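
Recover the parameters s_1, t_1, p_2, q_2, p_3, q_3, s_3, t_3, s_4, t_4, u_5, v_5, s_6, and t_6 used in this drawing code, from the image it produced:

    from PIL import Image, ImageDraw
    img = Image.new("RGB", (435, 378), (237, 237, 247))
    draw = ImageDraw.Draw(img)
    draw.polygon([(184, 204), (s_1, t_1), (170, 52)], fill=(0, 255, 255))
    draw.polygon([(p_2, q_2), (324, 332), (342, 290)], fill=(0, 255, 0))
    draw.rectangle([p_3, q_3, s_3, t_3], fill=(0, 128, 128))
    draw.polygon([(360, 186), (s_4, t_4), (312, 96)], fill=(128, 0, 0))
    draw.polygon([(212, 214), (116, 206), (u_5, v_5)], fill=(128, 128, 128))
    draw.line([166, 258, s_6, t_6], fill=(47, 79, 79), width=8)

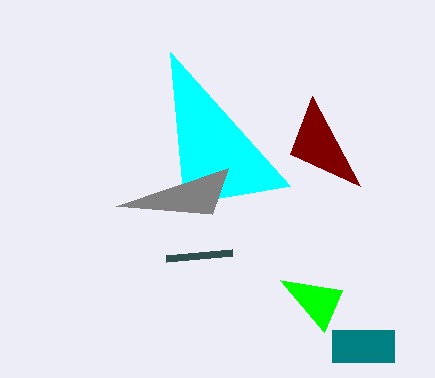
s_1 = 290; t_1 = 186; p_2 = 280; q_2 = 280; p_3 = 332; q_3 = 330; s_3 = 394; t_3 = 362; s_4 = 290; t_4 = 154; u_5 = 228; v_5 = 168; s_6 = 232; t_6 = 252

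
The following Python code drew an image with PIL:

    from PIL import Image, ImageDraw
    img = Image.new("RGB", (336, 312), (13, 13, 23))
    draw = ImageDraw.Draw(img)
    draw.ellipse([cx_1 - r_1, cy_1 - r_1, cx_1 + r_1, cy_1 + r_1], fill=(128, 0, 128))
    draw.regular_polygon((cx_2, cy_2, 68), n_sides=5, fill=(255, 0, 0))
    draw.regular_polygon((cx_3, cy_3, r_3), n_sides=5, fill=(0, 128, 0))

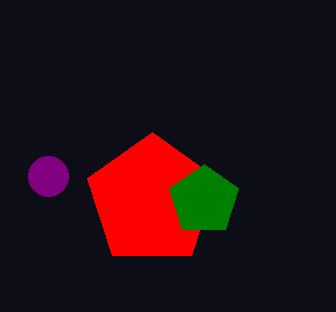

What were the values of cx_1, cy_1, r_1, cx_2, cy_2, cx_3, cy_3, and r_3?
cx_1 = 48, cy_1 = 176, r_1 = 20, cx_2 = 152, cy_2 = 200, cx_3 = 204, cy_3 = 200, r_3 = 36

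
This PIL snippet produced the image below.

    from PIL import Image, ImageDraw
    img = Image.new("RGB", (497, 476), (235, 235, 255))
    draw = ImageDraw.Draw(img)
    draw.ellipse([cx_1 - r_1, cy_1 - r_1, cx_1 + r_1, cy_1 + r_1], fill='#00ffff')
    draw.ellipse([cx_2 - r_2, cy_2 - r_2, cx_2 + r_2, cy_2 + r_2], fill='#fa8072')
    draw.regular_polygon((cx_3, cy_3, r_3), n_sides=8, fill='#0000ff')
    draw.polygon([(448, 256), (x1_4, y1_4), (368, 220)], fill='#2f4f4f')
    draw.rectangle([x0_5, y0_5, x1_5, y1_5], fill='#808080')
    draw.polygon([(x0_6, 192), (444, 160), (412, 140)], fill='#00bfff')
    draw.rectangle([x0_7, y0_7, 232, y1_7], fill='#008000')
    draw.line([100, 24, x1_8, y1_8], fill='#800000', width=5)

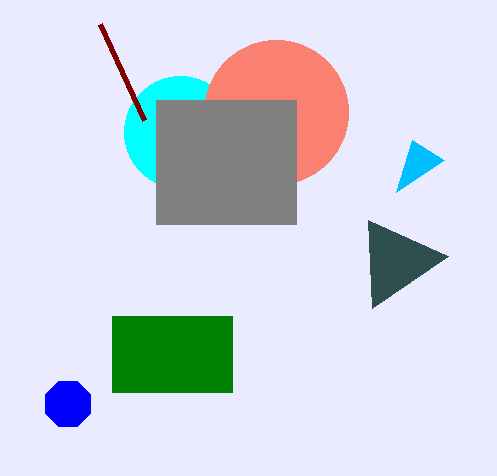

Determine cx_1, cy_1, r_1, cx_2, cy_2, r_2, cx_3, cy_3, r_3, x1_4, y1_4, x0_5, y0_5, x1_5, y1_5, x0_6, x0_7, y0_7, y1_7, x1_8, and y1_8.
cx_1 = 180, cy_1 = 132, r_1 = 56, cx_2 = 276, cy_2 = 112, r_2 = 72, cx_3 = 68, cy_3 = 404, r_3 = 24, x1_4 = 372, y1_4 = 308, x0_5 = 156, y0_5 = 100, x1_5 = 296, y1_5 = 224, x0_6 = 396, x0_7 = 112, y0_7 = 316, y1_7 = 392, x1_8 = 144, y1_8 = 120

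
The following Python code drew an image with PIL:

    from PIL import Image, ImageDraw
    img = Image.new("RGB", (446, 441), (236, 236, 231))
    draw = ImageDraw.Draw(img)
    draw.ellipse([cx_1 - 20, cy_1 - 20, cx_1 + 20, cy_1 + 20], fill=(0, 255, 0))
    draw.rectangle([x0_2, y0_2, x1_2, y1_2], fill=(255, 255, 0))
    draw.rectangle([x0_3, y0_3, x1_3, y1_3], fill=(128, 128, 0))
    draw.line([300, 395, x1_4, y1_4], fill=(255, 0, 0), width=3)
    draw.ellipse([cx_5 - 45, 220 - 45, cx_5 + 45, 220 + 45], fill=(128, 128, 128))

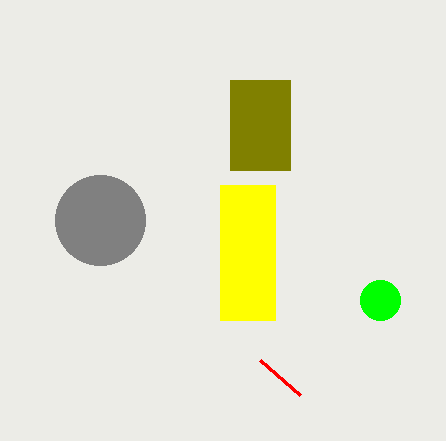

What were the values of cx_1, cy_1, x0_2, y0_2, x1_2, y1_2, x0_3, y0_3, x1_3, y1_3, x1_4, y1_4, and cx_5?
cx_1 = 380
cy_1 = 300
x0_2 = 220
y0_2 = 185
x1_2 = 275
y1_2 = 320
x0_3 = 230
y0_3 = 80
x1_3 = 290
y1_3 = 170
x1_4 = 260
y1_4 = 360
cx_5 = 100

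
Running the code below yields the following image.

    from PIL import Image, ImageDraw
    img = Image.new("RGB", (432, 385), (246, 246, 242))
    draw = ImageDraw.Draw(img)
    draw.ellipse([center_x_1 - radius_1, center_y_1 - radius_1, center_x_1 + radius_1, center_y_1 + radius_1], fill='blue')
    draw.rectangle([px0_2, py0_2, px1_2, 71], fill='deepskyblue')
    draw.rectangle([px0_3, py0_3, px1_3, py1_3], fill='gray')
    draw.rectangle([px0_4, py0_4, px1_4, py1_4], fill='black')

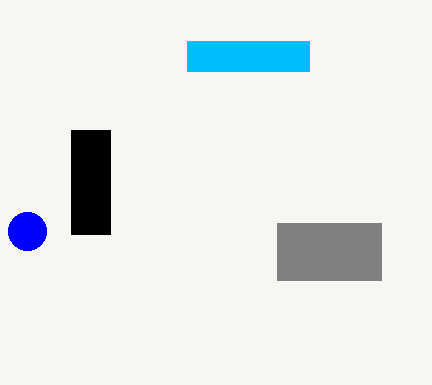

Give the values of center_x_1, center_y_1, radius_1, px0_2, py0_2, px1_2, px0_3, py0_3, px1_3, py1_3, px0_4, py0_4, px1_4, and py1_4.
center_x_1 = 27, center_y_1 = 231, radius_1 = 19, px0_2 = 187, py0_2 = 41, px1_2 = 309, px0_3 = 277, py0_3 = 223, px1_3 = 381, py1_3 = 280, px0_4 = 71, py0_4 = 130, px1_4 = 110, py1_4 = 234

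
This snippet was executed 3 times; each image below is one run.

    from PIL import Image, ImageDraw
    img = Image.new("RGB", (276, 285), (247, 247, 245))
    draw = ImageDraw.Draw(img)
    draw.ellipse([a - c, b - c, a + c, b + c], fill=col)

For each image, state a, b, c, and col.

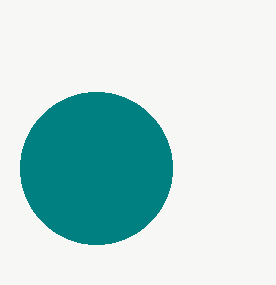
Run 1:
a = 96
b = 168
c = 76
col = 'teal'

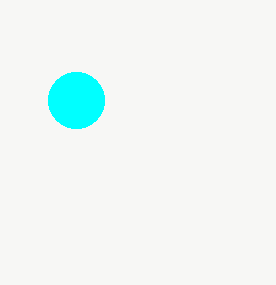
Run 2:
a = 76
b = 100
c = 28
col = 'cyan'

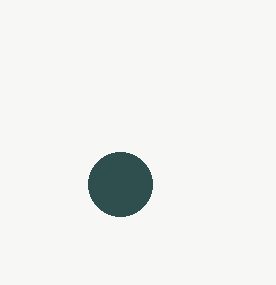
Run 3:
a = 120
b = 184
c = 32
col = 'darkslategray'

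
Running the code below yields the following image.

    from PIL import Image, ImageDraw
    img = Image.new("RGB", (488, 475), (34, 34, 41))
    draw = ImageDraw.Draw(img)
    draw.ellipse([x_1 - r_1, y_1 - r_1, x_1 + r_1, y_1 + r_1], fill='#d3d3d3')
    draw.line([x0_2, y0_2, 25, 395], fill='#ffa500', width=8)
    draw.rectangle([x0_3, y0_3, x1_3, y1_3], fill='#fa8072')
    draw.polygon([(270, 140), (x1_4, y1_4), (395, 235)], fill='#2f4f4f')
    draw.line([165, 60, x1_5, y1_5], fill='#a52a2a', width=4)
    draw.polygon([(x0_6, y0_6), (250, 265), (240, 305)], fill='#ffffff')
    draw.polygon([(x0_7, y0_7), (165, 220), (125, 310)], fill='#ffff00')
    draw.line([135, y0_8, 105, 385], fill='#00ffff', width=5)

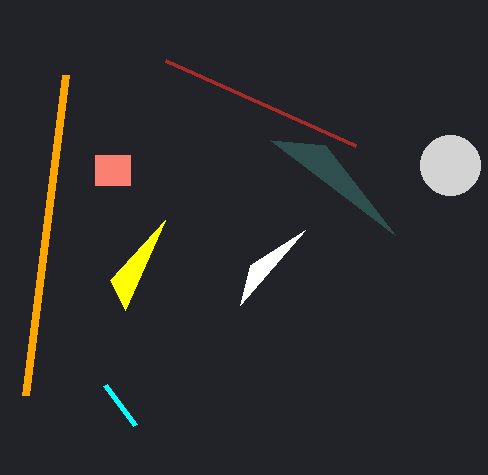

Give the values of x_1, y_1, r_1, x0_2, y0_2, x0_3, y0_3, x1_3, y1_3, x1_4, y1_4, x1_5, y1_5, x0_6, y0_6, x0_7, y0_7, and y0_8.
x_1 = 450, y_1 = 165, r_1 = 30, x0_2 = 65, y0_2 = 75, x0_3 = 95, y0_3 = 155, x1_3 = 130, y1_3 = 185, x1_4 = 325, y1_4 = 145, x1_5 = 355, y1_5 = 145, x0_6 = 305, y0_6 = 230, x0_7 = 110, y0_7 = 280, y0_8 = 425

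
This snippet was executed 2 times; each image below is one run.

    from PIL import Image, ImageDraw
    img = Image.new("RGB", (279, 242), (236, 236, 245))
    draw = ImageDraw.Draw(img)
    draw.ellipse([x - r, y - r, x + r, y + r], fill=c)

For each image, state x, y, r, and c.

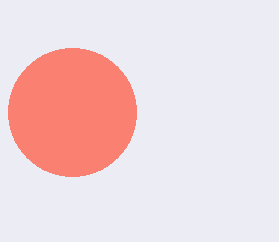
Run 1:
x = 72
y = 112
r = 64
c = 'salmon'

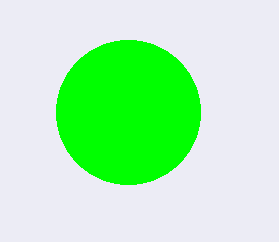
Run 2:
x = 128; y = 112; r = 72; c = 'lime'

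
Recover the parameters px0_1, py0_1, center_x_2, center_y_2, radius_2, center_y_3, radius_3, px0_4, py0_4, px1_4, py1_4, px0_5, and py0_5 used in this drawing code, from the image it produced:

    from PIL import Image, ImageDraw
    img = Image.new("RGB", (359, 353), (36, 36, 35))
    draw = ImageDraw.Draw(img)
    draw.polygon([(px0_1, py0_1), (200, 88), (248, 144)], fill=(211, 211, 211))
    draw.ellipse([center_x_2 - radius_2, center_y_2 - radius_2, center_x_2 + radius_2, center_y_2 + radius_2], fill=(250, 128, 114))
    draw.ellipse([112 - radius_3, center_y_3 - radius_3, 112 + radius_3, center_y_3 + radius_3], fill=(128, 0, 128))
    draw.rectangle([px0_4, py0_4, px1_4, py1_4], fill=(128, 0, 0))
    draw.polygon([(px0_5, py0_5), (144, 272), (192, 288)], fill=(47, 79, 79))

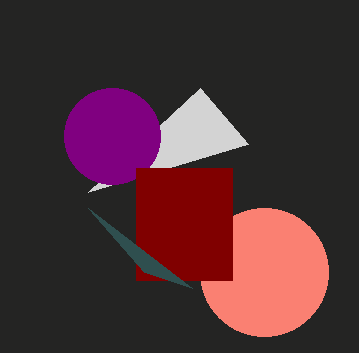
px0_1 = 88, py0_1 = 192, center_x_2 = 264, center_y_2 = 272, radius_2 = 64, center_y_3 = 136, radius_3 = 48, px0_4 = 136, py0_4 = 168, px1_4 = 232, py1_4 = 280, px0_5 = 88, py0_5 = 208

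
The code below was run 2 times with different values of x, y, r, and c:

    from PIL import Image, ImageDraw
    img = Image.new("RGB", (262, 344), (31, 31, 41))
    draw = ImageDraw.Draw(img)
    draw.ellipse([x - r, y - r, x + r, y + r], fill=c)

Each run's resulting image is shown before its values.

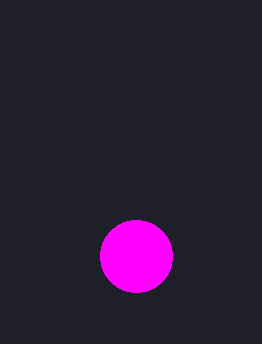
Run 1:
x = 136
y = 256
r = 36
c = 'magenta'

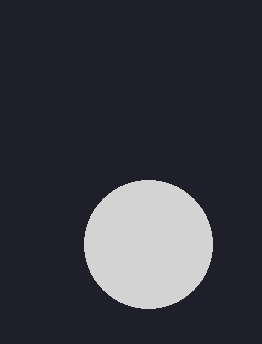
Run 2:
x = 148; y = 244; r = 64; c = 'lightgray'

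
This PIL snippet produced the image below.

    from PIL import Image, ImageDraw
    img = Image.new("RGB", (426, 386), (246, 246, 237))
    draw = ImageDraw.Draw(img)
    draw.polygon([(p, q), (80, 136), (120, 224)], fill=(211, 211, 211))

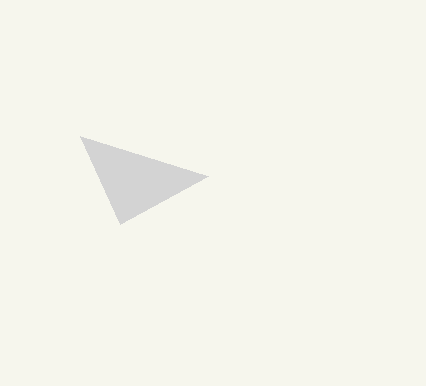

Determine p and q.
p = 208, q = 176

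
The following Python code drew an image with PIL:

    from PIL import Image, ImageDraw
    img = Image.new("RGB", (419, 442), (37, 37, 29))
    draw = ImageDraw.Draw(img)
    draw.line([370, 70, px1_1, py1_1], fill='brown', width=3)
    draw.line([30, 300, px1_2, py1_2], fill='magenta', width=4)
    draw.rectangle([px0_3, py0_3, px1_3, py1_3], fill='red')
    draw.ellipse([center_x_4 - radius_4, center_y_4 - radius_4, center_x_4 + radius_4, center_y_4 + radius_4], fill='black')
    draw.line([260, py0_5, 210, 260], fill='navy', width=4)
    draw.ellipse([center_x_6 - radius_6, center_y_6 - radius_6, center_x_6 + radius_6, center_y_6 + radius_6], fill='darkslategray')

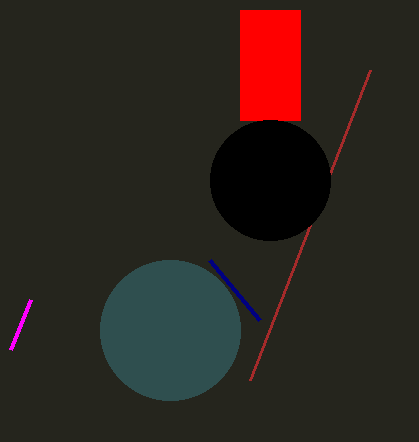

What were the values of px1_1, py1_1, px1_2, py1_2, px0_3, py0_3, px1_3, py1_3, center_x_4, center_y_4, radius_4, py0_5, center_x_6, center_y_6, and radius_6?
px1_1 = 250; py1_1 = 380; px1_2 = 10; py1_2 = 350; px0_3 = 240; py0_3 = 10; px1_3 = 300; py1_3 = 120; center_x_4 = 270; center_y_4 = 180; radius_4 = 60; py0_5 = 320; center_x_6 = 170; center_y_6 = 330; radius_6 = 70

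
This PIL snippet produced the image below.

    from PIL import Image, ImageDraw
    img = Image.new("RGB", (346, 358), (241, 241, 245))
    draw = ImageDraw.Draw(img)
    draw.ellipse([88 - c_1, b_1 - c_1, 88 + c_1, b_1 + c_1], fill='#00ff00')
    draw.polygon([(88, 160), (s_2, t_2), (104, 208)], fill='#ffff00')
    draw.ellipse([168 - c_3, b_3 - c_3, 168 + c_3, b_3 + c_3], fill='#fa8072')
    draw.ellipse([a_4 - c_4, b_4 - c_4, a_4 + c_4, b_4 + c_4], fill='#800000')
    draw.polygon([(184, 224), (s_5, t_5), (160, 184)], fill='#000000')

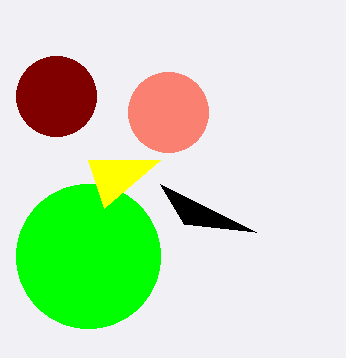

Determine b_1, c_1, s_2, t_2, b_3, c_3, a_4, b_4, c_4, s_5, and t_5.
b_1 = 256, c_1 = 72, s_2 = 160, t_2 = 160, b_3 = 112, c_3 = 40, a_4 = 56, b_4 = 96, c_4 = 40, s_5 = 256, t_5 = 232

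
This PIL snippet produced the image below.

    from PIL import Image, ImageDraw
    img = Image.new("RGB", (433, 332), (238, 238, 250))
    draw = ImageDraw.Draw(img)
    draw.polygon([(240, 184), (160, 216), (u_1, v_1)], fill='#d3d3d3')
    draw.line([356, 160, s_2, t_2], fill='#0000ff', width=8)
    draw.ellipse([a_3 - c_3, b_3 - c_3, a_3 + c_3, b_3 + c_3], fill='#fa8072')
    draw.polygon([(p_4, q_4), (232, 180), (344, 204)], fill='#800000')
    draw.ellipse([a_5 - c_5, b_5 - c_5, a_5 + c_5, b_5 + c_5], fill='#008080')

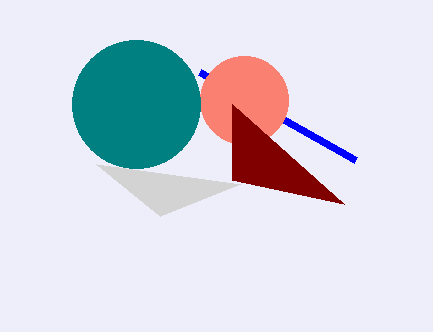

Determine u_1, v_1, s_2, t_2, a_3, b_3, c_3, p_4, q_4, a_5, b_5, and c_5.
u_1 = 96
v_1 = 164
s_2 = 200
t_2 = 72
a_3 = 244
b_3 = 100
c_3 = 44
p_4 = 232
q_4 = 104
a_5 = 136
b_5 = 104
c_5 = 64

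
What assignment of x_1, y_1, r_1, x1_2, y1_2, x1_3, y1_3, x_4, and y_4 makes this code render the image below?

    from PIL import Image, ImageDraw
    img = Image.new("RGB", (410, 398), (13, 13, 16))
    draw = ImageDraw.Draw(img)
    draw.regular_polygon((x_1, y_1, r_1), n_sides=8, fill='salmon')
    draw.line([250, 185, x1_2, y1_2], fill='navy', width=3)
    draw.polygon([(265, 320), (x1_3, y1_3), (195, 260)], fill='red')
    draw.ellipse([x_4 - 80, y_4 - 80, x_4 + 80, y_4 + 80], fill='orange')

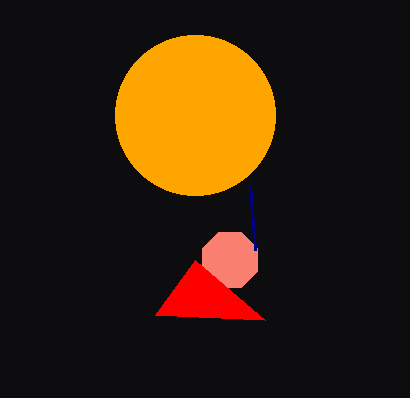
x_1 = 230, y_1 = 260, r_1 = 30, x1_2 = 255, y1_2 = 250, x1_3 = 155, y1_3 = 315, x_4 = 195, y_4 = 115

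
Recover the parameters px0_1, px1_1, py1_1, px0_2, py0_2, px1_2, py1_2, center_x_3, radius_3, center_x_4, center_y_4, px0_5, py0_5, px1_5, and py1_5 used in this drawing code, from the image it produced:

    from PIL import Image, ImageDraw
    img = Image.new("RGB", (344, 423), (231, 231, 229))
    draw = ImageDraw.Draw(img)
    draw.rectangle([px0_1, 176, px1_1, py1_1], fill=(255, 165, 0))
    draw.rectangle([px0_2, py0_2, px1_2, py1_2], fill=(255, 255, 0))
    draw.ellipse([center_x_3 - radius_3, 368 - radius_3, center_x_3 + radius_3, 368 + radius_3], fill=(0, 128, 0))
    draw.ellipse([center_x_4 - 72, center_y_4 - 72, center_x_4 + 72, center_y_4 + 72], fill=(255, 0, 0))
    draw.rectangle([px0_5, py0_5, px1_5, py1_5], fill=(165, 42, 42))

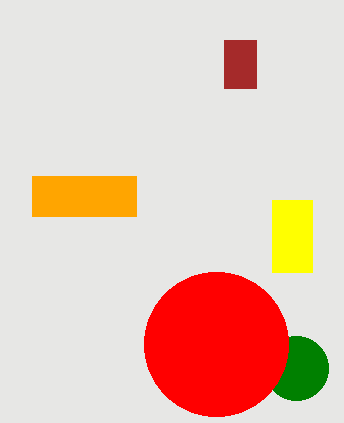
px0_1 = 32, px1_1 = 136, py1_1 = 216, px0_2 = 272, py0_2 = 200, px1_2 = 312, py1_2 = 272, center_x_3 = 296, radius_3 = 32, center_x_4 = 216, center_y_4 = 344, px0_5 = 224, py0_5 = 40, px1_5 = 256, py1_5 = 88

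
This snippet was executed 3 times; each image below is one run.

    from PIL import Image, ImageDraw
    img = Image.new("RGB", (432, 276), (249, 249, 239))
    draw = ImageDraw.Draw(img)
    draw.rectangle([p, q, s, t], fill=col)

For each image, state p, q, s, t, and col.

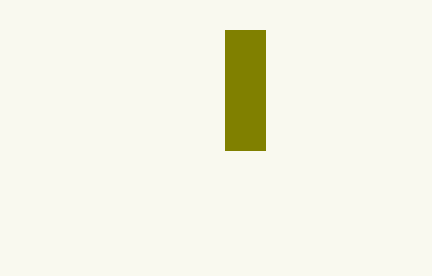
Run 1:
p = 225
q = 30
s = 265
t = 150
col = 'olive'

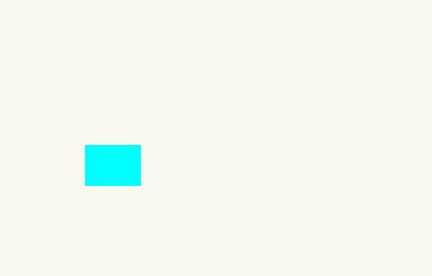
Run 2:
p = 85
q = 145
s = 140
t = 185
col = 'cyan'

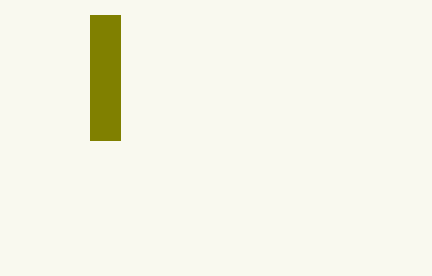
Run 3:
p = 90, q = 15, s = 120, t = 140, col = 'olive'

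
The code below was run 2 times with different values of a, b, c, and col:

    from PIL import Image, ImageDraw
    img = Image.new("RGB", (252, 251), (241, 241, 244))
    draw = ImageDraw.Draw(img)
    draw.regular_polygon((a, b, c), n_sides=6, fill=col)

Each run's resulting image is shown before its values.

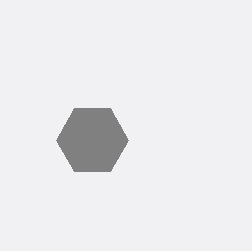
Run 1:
a = 92; b = 140; c = 36; col = 'gray'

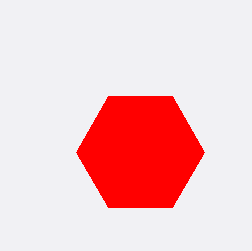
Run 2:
a = 140, b = 152, c = 64, col = 'red'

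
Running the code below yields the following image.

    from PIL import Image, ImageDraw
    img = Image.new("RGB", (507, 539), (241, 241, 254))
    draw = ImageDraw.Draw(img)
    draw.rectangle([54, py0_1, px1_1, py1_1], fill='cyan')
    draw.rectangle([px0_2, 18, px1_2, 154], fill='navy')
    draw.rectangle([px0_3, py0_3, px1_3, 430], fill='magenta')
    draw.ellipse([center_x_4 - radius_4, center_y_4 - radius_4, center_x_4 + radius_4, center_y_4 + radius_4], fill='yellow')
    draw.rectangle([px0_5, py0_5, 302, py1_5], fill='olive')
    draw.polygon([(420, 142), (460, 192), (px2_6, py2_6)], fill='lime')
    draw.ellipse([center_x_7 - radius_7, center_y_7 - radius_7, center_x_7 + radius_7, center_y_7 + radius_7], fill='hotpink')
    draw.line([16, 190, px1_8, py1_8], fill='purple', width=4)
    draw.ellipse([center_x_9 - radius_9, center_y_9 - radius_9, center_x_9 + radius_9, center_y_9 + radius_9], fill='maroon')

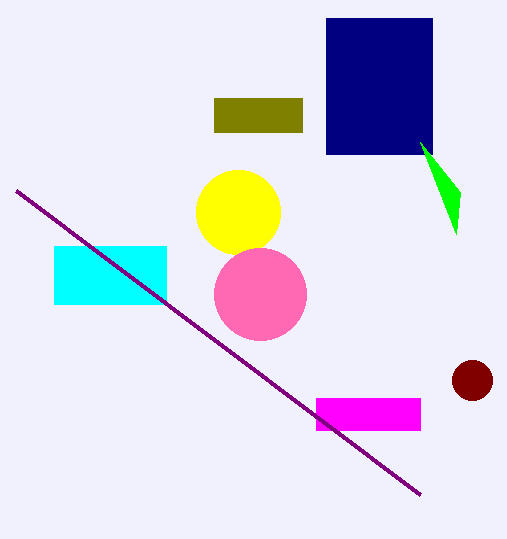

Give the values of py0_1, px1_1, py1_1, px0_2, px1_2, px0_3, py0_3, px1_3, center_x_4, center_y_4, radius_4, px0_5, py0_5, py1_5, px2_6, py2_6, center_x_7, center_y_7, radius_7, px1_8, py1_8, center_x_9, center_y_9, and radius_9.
py0_1 = 246, px1_1 = 166, py1_1 = 304, px0_2 = 326, px1_2 = 432, px0_3 = 316, py0_3 = 398, px1_3 = 420, center_x_4 = 238, center_y_4 = 212, radius_4 = 42, px0_5 = 214, py0_5 = 98, py1_5 = 132, px2_6 = 456, py2_6 = 234, center_x_7 = 260, center_y_7 = 294, radius_7 = 46, px1_8 = 420, py1_8 = 494, center_x_9 = 472, center_y_9 = 380, radius_9 = 20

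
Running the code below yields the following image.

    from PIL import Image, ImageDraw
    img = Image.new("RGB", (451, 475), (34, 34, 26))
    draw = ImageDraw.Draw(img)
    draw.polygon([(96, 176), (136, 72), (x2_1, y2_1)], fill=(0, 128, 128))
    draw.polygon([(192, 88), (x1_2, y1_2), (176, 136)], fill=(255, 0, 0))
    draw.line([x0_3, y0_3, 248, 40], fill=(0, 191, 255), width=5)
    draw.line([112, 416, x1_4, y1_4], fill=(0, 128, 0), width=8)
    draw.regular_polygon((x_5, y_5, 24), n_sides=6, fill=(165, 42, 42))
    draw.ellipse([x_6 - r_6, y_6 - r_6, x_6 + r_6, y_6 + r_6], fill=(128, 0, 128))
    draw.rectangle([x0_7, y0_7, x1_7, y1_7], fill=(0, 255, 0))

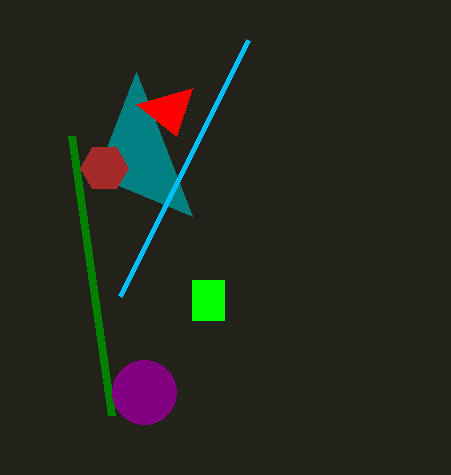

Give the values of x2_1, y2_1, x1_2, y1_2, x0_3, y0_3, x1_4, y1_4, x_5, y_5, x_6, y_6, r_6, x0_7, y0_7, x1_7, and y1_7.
x2_1 = 192, y2_1 = 216, x1_2 = 136, y1_2 = 104, x0_3 = 120, y0_3 = 296, x1_4 = 72, y1_4 = 136, x_5 = 104, y_5 = 168, x_6 = 144, y_6 = 392, r_6 = 32, x0_7 = 192, y0_7 = 280, x1_7 = 224, y1_7 = 320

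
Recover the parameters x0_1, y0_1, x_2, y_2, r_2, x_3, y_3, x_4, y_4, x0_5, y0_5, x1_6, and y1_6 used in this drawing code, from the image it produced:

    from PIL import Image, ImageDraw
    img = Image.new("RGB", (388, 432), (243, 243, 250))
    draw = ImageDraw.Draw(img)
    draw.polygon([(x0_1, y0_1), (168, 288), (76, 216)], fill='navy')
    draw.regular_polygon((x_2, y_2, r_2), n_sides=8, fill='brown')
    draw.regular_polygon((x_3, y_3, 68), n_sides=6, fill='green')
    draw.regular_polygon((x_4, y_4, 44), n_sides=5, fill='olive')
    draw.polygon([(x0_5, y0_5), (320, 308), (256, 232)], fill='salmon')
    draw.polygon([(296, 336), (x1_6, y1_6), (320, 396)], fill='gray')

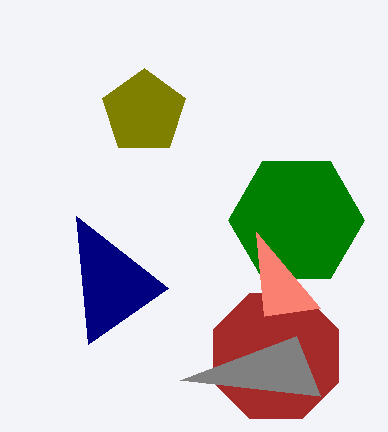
x0_1 = 88; y0_1 = 344; x_2 = 276; y_2 = 356; r_2 = 68; x_3 = 296; y_3 = 220; x_4 = 144; y_4 = 112; x0_5 = 264; y0_5 = 316; x1_6 = 180; y1_6 = 380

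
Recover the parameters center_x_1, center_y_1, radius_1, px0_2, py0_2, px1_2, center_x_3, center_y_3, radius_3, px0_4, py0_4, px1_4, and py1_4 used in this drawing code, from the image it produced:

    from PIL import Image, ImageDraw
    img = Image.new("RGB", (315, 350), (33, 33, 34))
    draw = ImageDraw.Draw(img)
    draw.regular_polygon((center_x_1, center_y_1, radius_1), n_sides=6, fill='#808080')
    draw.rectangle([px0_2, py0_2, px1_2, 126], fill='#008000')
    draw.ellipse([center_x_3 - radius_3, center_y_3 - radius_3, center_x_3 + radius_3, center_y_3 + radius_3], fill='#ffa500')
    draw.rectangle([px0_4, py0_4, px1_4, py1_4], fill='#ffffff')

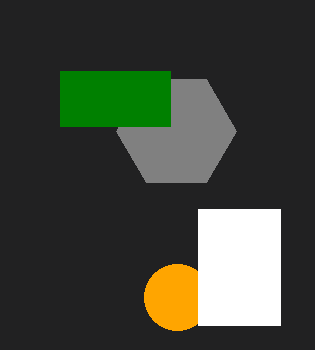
center_x_1 = 176; center_y_1 = 131; radius_1 = 60; px0_2 = 60; py0_2 = 71; px1_2 = 170; center_x_3 = 177; center_y_3 = 297; radius_3 = 33; px0_4 = 198; py0_4 = 209; px1_4 = 280; py1_4 = 325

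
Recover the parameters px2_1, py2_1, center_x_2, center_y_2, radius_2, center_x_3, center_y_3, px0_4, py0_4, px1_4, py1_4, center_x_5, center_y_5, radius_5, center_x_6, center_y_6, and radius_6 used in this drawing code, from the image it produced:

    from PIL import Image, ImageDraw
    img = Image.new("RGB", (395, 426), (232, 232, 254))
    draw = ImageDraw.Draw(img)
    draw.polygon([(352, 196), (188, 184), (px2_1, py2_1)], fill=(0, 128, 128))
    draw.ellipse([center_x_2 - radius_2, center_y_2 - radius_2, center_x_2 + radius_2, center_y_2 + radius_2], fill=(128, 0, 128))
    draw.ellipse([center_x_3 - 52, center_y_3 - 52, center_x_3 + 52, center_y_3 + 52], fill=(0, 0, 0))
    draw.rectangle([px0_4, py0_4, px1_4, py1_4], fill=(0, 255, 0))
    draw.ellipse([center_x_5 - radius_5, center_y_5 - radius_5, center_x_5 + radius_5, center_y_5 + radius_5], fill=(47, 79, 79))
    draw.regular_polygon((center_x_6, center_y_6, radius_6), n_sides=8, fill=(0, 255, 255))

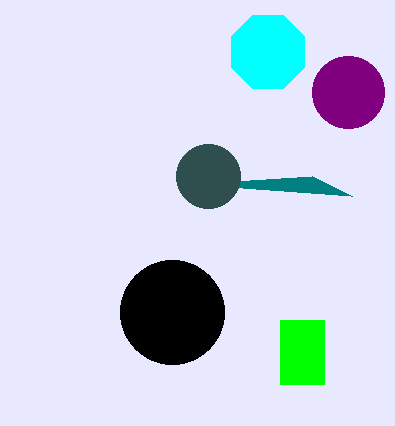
px2_1 = 312; py2_1 = 176; center_x_2 = 348; center_y_2 = 92; radius_2 = 36; center_x_3 = 172; center_y_3 = 312; px0_4 = 280; py0_4 = 320; px1_4 = 324; py1_4 = 384; center_x_5 = 208; center_y_5 = 176; radius_5 = 32; center_x_6 = 268; center_y_6 = 52; radius_6 = 40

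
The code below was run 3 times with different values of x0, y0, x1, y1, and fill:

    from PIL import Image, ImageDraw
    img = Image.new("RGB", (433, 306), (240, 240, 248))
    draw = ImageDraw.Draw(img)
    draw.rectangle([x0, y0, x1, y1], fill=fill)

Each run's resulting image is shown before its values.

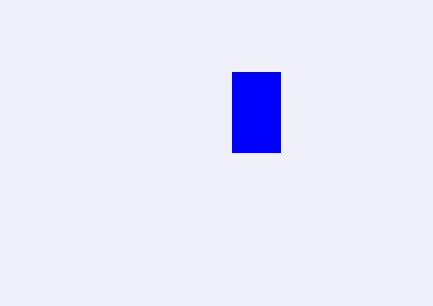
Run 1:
x0 = 232; y0 = 72; x1 = 280; y1 = 152; fill = 'blue'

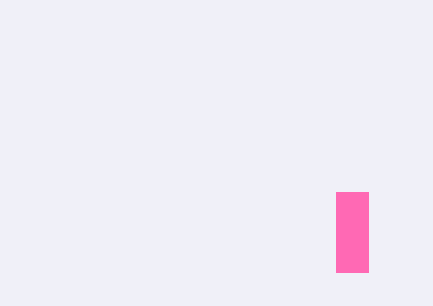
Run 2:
x0 = 336; y0 = 192; x1 = 368; y1 = 272; fill = 'hotpink'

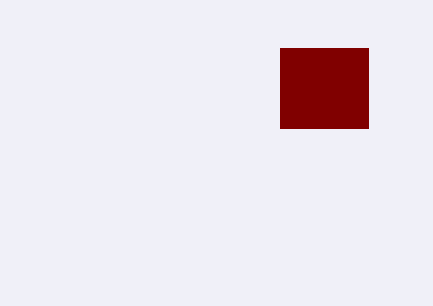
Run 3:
x0 = 280, y0 = 48, x1 = 368, y1 = 128, fill = 'maroon'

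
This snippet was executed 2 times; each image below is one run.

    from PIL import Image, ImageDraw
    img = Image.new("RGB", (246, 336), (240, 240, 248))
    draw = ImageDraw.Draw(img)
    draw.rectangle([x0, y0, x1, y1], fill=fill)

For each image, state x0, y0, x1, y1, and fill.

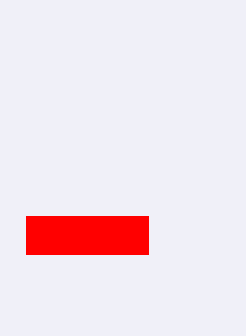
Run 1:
x0 = 26, y0 = 216, x1 = 148, y1 = 254, fill = 'red'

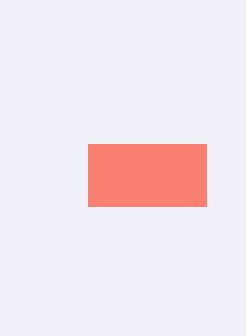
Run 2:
x0 = 88
y0 = 144
x1 = 206
y1 = 206
fill = 'salmon'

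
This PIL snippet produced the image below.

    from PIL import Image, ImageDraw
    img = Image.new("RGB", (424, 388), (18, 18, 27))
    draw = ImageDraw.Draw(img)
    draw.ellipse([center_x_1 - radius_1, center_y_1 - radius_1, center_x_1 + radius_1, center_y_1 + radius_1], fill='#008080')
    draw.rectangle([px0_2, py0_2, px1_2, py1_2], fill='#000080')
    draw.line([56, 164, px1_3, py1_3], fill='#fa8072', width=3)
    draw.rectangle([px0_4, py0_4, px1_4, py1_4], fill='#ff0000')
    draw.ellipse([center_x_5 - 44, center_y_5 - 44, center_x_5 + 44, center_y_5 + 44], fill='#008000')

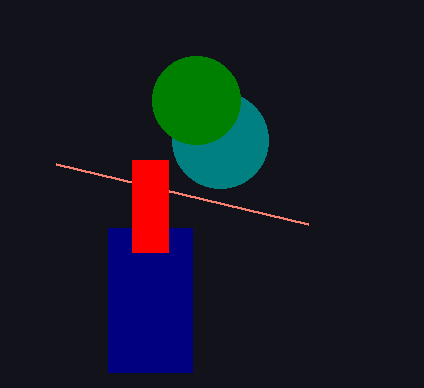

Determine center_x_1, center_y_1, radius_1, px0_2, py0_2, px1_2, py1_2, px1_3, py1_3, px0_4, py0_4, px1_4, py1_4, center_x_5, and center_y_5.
center_x_1 = 220; center_y_1 = 140; radius_1 = 48; px0_2 = 108; py0_2 = 228; px1_2 = 192; py1_2 = 372; px1_3 = 308; py1_3 = 224; px0_4 = 132; py0_4 = 160; px1_4 = 168; py1_4 = 252; center_x_5 = 196; center_y_5 = 100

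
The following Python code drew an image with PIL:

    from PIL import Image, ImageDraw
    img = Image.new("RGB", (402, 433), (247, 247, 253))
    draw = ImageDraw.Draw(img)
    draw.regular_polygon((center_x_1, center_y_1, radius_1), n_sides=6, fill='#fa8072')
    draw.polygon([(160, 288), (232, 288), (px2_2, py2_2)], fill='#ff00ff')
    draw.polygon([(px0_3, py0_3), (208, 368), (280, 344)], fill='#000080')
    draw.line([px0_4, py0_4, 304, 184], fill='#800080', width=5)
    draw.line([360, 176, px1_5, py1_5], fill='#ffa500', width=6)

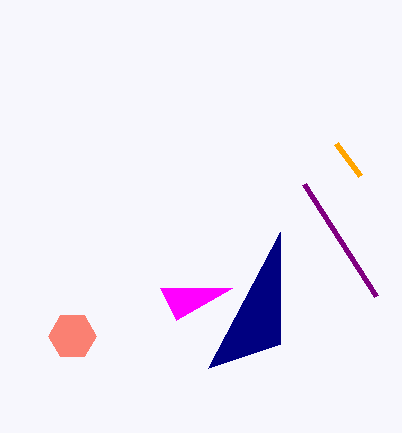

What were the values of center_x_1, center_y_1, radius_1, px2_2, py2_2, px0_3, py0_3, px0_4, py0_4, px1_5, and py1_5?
center_x_1 = 72, center_y_1 = 336, radius_1 = 24, px2_2 = 176, py2_2 = 320, px0_3 = 280, py0_3 = 232, px0_4 = 376, py0_4 = 296, px1_5 = 336, py1_5 = 144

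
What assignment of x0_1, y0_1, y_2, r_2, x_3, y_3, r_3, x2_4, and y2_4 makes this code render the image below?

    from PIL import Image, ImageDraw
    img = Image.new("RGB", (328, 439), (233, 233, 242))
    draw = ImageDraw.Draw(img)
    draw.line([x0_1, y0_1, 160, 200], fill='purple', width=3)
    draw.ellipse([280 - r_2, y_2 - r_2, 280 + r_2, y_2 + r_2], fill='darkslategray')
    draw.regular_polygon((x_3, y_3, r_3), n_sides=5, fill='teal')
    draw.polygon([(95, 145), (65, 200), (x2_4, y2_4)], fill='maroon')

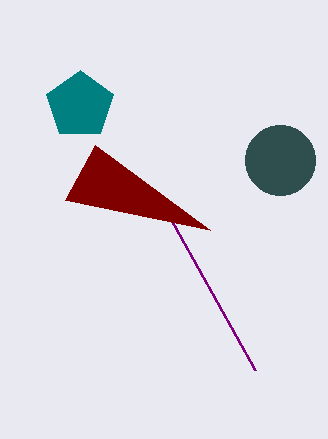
x0_1 = 255; y0_1 = 370; y_2 = 160; r_2 = 35; x_3 = 80; y_3 = 105; r_3 = 35; x2_4 = 210; y2_4 = 230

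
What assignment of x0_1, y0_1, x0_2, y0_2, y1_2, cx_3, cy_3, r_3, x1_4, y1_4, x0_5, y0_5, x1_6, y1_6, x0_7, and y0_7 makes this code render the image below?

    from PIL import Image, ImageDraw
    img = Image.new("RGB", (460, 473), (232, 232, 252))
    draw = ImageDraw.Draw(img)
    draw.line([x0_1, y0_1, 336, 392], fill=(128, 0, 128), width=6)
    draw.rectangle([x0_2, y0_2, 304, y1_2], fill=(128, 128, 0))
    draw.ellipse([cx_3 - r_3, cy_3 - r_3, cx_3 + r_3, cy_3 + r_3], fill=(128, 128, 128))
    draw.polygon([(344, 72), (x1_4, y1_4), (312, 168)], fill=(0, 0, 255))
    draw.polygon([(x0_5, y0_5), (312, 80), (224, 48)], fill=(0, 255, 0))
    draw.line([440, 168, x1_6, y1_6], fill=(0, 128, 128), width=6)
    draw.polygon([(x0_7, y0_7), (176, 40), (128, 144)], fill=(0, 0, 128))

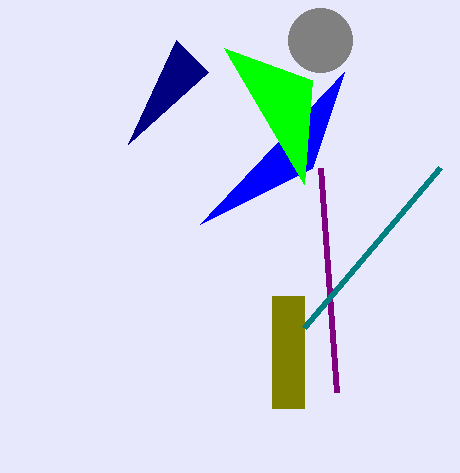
x0_1 = 320, y0_1 = 168, x0_2 = 272, y0_2 = 296, y1_2 = 408, cx_3 = 320, cy_3 = 40, r_3 = 32, x1_4 = 200, y1_4 = 224, x0_5 = 304, y0_5 = 184, x1_6 = 304, y1_6 = 328, x0_7 = 208, y0_7 = 72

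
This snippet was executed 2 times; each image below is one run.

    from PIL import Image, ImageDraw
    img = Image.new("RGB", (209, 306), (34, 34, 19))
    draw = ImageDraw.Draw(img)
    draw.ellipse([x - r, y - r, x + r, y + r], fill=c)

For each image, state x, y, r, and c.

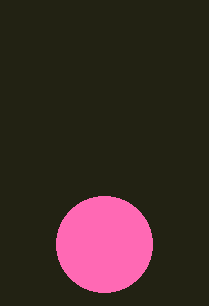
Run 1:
x = 104
y = 244
r = 48
c = 'hotpink'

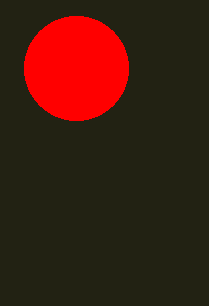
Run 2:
x = 76; y = 68; r = 52; c = 'red'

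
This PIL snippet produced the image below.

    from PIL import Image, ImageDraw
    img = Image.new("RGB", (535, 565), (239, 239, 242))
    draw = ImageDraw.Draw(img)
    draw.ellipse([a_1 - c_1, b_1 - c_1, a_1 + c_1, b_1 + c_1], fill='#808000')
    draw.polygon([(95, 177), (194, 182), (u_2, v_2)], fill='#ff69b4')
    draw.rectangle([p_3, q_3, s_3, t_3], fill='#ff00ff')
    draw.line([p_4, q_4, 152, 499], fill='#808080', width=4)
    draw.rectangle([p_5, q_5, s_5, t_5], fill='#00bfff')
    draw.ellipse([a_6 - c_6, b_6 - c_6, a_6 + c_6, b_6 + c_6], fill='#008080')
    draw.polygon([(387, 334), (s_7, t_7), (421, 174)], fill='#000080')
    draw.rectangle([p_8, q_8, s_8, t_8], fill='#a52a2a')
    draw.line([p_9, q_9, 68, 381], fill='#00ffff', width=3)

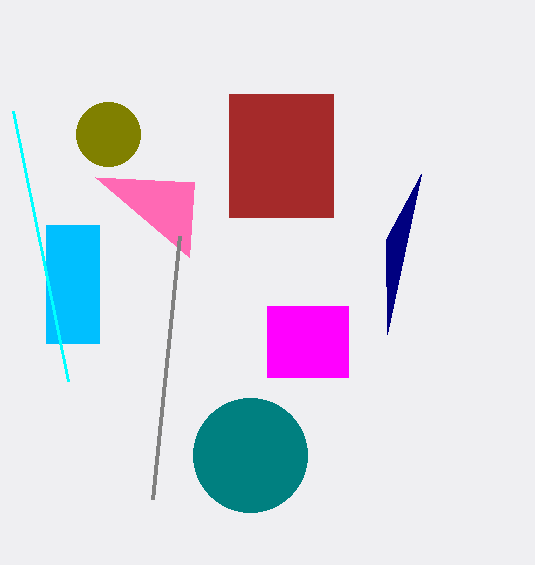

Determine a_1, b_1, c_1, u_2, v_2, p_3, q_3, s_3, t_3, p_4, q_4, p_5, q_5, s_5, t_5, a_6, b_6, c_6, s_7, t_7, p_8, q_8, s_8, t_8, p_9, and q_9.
a_1 = 108
b_1 = 134
c_1 = 32
u_2 = 189
v_2 = 257
p_3 = 267
q_3 = 306
s_3 = 348
t_3 = 377
p_4 = 179
q_4 = 236
p_5 = 46
q_5 = 225
s_5 = 99
t_5 = 343
a_6 = 250
b_6 = 455
c_6 = 57
s_7 = 386
t_7 = 239
p_8 = 229
q_8 = 94
s_8 = 333
t_8 = 217
p_9 = 13
q_9 = 111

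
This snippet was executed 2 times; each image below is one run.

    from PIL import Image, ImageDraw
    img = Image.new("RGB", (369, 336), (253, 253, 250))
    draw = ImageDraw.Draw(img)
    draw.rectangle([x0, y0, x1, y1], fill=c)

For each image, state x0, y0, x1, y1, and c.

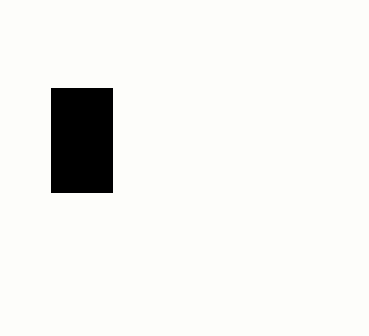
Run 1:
x0 = 51
y0 = 88
x1 = 112
y1 = 192
c = 'black'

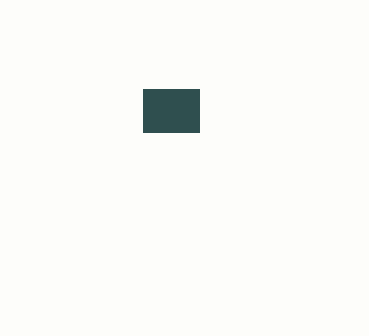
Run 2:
x0 = 143; y0 = 89; x1 = 199; y1 = 132; c = 'darkslategray'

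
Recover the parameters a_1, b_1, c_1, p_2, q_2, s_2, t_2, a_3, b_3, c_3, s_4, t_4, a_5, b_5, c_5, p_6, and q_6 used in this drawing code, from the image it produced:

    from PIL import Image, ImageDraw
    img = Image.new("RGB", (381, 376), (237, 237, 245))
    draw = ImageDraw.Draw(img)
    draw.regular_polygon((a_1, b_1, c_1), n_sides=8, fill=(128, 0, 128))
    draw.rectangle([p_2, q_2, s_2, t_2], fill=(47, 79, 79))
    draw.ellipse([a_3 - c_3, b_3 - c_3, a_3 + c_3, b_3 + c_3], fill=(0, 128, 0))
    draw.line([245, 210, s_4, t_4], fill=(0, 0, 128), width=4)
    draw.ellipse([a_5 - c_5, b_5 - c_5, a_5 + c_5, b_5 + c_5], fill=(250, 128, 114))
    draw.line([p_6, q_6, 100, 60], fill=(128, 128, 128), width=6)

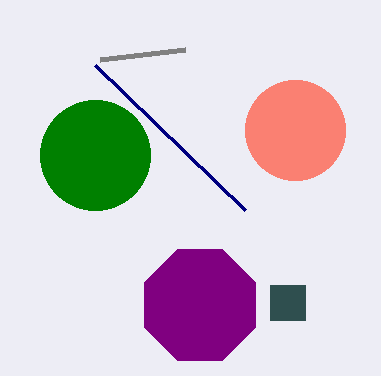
a_1 = 200
b_1 = 305
c_1 = 60
p_2 = 270
q_2 = 285
s_2 = 305
t_2 = 320
a_3 = 95
b_3 = 155
c_3 = 55
s_4 = 95
t_4 = 65
a_5 = 295
b_5 = 130
c_5 = 50
p_6 = 185
q_6 = 50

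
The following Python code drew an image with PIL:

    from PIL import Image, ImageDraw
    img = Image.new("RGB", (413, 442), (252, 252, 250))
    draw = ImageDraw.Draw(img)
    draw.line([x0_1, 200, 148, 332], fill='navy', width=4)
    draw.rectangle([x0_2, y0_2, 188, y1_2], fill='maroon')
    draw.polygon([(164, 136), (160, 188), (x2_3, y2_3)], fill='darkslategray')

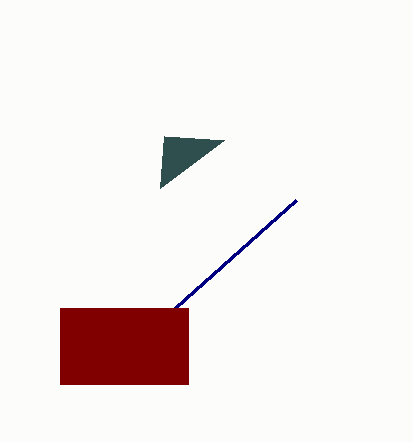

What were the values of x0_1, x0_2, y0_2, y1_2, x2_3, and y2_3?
x0_1 = 296; x0_2 = 60; y0_2 = 308; y1_2 = 384; x2_3 = 224; y2_3 = 140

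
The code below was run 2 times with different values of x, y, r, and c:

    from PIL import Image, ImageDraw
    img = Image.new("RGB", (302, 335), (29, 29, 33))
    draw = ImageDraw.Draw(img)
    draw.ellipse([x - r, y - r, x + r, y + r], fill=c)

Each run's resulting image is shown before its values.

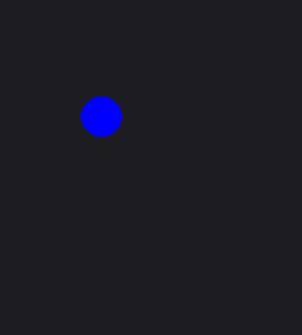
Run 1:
x = 100
y = 115
r = 20
c = 'blue'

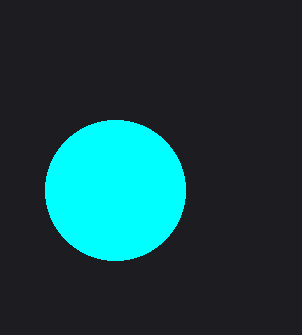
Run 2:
x = 115, y = 190, r = 70, c = 'cyan'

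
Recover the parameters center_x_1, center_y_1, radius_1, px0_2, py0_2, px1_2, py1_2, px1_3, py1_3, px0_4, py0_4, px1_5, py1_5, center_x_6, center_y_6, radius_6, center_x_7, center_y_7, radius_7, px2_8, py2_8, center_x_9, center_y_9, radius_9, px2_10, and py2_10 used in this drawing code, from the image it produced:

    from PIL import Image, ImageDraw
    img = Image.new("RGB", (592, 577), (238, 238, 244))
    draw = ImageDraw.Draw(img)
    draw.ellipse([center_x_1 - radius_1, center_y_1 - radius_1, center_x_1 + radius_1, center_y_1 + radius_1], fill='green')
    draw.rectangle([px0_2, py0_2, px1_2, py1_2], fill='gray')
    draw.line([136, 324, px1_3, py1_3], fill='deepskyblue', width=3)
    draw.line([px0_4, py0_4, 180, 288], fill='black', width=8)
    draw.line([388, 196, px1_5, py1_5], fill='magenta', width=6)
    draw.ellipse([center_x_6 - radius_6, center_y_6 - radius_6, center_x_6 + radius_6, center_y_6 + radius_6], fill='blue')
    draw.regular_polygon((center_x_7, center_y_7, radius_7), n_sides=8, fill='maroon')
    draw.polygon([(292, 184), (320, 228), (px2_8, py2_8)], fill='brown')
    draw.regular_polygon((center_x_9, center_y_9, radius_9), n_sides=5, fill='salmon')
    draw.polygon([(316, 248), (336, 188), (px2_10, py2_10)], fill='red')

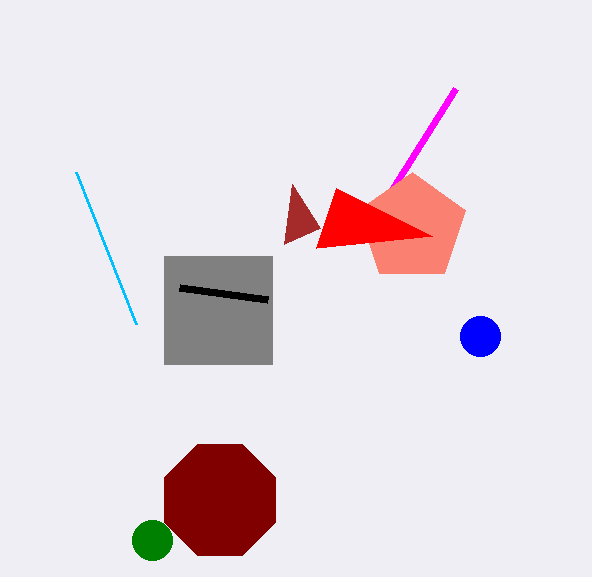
center_x_1 = 152; center_y_1 = 540; radius_1 = 20; px0_2 = 164; py0_2 = 256; px1_2 = 272; py1_2 = 364; px1_3 = 76; py1_3 = 172; px0_4 = 268; py0_4 = 300; px1_5 = 456; py1_5 = 88; center_x_6 = 480; center_y_6 = 336; radius_6 = 20; center_x_7 = 220; center_y_7 = 500; radius_7 = 60; px2_8 = 284; py2_8 = 244; center_x_9 = 412; center_y_9 = 228; radius_9 = 56; px2_10 = 432; py2_10 = 236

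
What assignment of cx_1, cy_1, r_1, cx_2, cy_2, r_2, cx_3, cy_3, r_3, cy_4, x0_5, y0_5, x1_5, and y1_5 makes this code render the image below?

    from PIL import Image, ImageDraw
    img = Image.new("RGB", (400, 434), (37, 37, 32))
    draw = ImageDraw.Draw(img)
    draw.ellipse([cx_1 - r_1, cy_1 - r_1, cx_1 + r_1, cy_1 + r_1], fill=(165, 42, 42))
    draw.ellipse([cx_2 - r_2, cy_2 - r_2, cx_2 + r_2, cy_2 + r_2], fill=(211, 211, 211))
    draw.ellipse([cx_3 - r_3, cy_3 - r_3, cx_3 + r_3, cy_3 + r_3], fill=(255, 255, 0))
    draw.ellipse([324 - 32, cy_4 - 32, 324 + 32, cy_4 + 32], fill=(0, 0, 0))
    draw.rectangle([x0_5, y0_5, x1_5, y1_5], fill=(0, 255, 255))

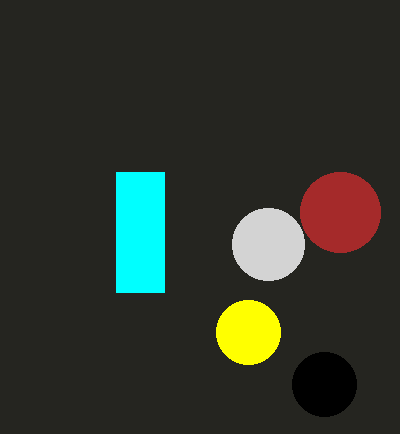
cx_1 = 340
cy_1 = 212
r_1 = 40
cx_2 = 268
cy_2 = 244
r_2 = 36
cx_3 = 248
cy_3 = 332
r_3 = 32
cy_4 = 384
x0_5 = 116
y0_5 = 172
x1_5 = 164
y1_5 = 292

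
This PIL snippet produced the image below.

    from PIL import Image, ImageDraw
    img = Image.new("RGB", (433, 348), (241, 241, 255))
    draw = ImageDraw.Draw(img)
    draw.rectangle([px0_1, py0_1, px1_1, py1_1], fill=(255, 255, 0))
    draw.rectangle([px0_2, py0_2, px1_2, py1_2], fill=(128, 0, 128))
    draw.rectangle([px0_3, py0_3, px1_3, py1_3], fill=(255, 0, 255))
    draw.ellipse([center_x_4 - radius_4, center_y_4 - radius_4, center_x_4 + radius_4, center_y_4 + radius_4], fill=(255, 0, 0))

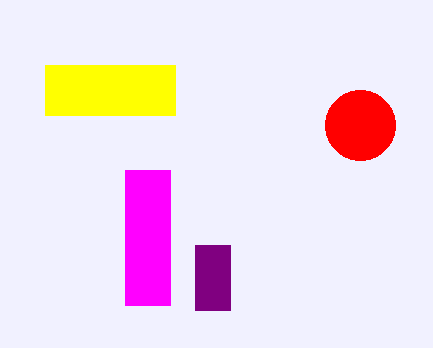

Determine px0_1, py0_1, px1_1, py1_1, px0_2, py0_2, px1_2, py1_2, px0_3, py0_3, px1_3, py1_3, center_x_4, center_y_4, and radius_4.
px0_1 = 45
py0_1 = 65
px1_1 = 175
py1_1 = 115
px0_2 = 195
py0_2 = 245
px1_2 = 230
py1_2 = 310
px0_3 = 125
py0_3 = 170
px1_3 = 170
py1_3 = 305
center_x_4 = 360
center_y_4 = 125
radius_4 = 35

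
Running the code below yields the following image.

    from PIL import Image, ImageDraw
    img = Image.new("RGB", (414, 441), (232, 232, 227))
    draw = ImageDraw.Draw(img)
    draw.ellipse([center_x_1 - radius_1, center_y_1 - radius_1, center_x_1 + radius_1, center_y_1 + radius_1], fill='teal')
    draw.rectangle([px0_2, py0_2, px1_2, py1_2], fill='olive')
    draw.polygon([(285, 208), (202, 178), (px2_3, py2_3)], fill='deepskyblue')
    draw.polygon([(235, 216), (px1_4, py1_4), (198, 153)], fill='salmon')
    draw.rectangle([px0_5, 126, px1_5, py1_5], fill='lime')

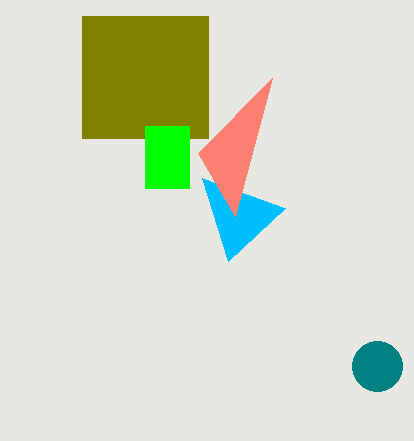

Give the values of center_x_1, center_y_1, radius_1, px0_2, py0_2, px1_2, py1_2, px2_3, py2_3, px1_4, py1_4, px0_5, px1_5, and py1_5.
center_x_1 = 377
center_y_1 = 366
radius_1 = 25
px0_2 = 82
py0_2 = 16
px1_2 = 208
py1_2 = 138
px2_3 = 228
py2_3 = 261
px1_4 = 272
py1_4 = 78
px0_5 = 145
px1_5 = 189
py1_5 = 188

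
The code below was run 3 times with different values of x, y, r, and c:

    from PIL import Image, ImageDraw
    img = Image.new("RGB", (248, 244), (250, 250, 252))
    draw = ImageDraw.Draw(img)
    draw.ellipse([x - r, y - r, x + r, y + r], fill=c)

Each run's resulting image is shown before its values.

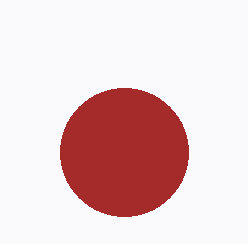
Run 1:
x = 124, y = 152, r = 64, c = 'brown'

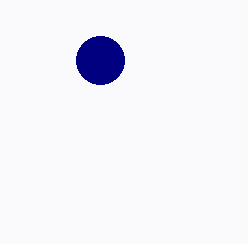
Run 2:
x = 100, y = 60, r = 24, c = 'navy'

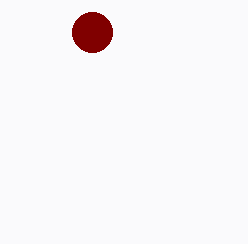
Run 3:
x = 92, y = 32, r = 20, c = 'maroon'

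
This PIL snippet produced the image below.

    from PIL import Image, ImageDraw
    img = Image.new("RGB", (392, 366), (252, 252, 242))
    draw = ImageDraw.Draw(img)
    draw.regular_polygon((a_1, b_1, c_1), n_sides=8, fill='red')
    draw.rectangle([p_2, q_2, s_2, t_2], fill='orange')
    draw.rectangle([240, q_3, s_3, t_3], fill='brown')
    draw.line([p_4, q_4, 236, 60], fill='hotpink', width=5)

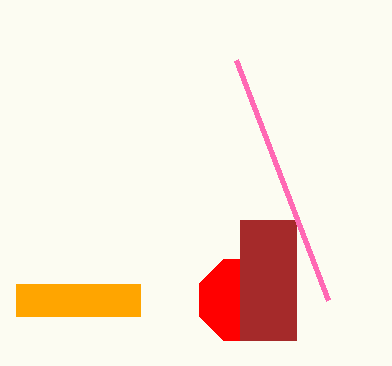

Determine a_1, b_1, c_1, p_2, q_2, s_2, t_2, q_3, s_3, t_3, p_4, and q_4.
a_1 = 240; b_1 = 300; c_1 = 44; p_2 = 16; q_2 = 284; s_2 = 140; t_2 = 316; q_3 = 220; s_3 = 296; t_3 = 340; p_4 = 328; q_4 = 300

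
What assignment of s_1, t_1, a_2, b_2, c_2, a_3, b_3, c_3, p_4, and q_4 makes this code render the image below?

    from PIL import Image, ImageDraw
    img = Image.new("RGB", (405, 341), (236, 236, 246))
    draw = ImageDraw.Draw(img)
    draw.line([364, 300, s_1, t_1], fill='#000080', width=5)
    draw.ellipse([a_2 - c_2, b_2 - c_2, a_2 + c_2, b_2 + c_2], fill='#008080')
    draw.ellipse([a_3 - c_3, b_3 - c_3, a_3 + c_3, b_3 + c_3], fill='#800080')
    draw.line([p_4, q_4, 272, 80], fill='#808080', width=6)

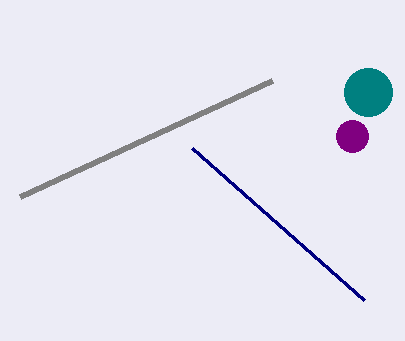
s_1 = 192, t_1 = 148, a_2 = 368, b_2 = 92, c_2 = 24, a_3 = 352, b_3 = 136, c_3 = 16, p_4 = 20, q_4 = 196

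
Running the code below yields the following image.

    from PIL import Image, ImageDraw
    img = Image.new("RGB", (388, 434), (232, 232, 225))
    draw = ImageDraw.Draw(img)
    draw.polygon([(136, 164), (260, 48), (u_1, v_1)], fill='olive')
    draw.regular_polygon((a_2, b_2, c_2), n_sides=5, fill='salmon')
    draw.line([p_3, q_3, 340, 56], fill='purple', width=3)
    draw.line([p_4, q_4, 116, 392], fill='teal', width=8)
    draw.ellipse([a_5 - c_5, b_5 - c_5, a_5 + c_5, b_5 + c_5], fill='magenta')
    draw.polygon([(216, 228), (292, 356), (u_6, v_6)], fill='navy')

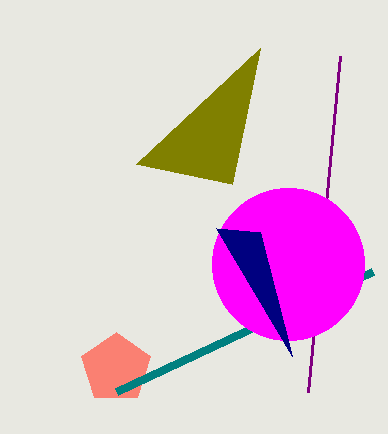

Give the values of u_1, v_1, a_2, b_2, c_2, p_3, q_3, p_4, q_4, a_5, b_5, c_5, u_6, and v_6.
u_1 = 232; v_1 = 184; a_2 = 116; b_2 = 368; c_2 = 36; p_3 = 308; q_3 = 392; p_4 = 372; q_4 = 272; a_5 = 288; b_5 = 264; c_5 = 76; u_6 = 260; v_6 = 232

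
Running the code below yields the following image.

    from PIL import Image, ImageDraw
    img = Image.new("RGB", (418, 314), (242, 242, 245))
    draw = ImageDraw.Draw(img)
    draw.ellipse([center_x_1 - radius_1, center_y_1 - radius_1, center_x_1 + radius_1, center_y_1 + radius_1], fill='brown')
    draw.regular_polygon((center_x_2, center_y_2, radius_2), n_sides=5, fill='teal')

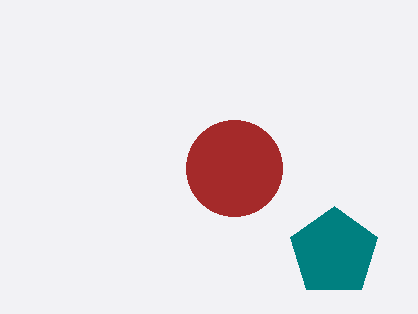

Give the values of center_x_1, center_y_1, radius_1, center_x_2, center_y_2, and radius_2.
center_x_1 = 234
center_y_1 = 168
radius_1 = 48
center_x_2 = 334
center_y_2 = 252
radius_2 = 46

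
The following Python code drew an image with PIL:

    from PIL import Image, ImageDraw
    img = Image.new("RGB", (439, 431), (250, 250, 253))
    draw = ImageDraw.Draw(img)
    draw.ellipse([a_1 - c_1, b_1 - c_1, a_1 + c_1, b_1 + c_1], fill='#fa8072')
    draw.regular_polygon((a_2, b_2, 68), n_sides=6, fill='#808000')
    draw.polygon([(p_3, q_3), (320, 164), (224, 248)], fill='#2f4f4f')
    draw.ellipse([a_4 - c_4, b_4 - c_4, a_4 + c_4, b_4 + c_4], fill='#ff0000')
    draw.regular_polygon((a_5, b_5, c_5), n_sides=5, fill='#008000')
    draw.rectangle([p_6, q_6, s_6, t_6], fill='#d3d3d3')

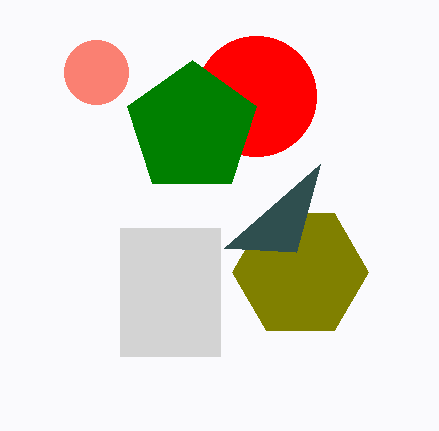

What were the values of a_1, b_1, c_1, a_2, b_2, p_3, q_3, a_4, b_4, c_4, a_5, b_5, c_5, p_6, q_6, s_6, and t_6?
a_1 = 96
b_1 = 72
c_1 = 32
a_2 = 300
b_2 = 272
p_3 = 296
q_3 = 252
a_4 = 256
b_4 = 96
c_4 = 60
a_5 = 192
b_5 = 128
c_5 = 68
p_6 = 120
q_6 = 228
s_6 = 220
t_6 = 356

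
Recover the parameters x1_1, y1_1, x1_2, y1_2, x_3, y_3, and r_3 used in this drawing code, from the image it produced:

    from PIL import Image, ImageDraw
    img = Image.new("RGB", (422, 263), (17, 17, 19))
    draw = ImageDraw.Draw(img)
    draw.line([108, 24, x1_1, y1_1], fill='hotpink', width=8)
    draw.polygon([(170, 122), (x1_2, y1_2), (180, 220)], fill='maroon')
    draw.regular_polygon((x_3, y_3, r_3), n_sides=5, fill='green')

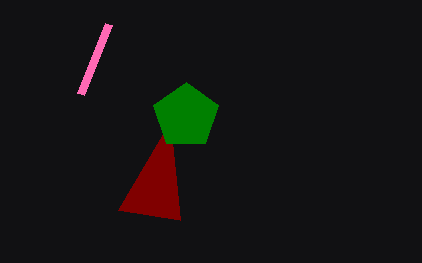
x1_1 = 80; y1_1 = 94; x1_2 = 118; y1_2 = 210; x_3 = 186; y_3 = 116; r_3 = 34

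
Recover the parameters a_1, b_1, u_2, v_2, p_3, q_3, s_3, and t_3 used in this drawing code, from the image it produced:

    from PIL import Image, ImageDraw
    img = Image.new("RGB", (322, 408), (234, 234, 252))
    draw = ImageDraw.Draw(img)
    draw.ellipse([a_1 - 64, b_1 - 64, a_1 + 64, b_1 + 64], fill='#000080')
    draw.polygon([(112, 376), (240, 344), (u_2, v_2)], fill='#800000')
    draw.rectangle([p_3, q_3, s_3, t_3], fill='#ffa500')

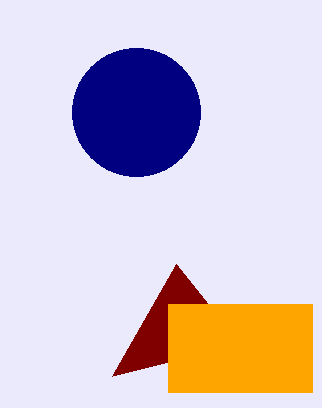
a_1 = 136, b_1 = 112, u_2 = 176, v_2 = 264, p_3 = 168, q_3 = 304, s_3 = 312, t_3 = 392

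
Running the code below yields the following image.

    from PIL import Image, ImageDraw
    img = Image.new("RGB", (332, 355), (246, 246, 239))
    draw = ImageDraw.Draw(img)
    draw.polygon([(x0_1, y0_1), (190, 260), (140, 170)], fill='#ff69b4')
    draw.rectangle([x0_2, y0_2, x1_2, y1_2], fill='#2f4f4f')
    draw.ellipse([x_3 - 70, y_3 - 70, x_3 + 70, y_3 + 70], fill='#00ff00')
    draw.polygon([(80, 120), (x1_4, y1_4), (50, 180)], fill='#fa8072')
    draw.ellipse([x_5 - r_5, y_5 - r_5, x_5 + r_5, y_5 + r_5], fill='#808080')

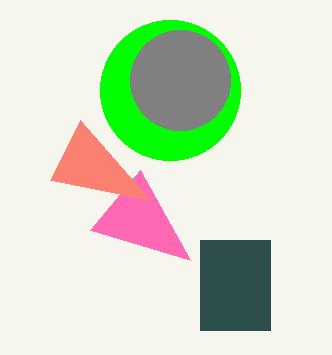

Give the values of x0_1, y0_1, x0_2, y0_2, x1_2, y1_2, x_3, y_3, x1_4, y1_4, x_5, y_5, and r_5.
x0_1 = 90; y0_1 = 230; x0_2 = 200; y0_2 = 240; x1_2 = 270; y1_2 = 330; x_3 = 170; y_3 = 90; x1_4 = 150; y1_4 = 200; x_5 = 180; y_5 = 80; r_5 = 50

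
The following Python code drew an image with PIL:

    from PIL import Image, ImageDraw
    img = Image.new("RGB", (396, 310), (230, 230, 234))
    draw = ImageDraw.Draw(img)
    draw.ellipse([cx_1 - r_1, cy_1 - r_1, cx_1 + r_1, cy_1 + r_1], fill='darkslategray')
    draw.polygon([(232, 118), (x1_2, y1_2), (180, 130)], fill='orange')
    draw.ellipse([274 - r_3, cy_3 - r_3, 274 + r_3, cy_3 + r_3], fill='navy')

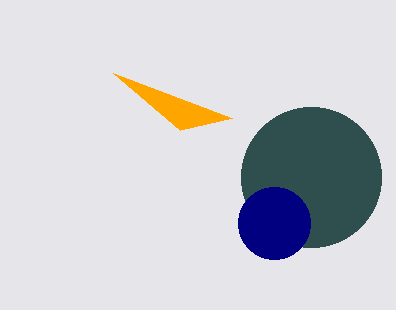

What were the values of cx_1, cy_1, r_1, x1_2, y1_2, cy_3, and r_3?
cx_1 = 311; cy_1 = 177; r_1 = 70; x1_2 = 113; y1_2 = 73; cy_3 = 223; r_3 = 36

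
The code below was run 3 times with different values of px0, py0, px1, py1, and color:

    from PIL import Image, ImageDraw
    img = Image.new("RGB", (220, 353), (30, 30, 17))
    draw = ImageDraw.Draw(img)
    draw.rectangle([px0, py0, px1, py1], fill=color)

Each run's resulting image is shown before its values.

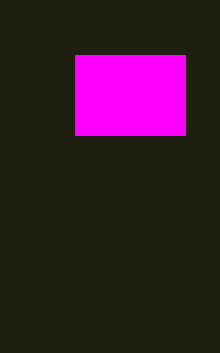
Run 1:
px0 = 75
py0 = 55
px1 = 185
py1 = 135
color = 'magenta'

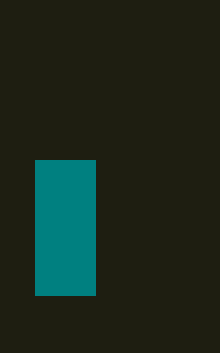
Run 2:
px0 = 35; py0 = 160; px1 = 95; py1 = 295; color = 'teal'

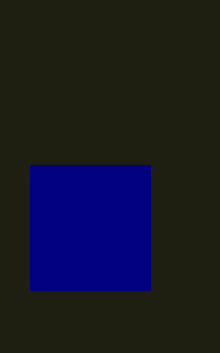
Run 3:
px0 = 30, py0 = 165, px1 = 150, py1 = 290, color = 'navy'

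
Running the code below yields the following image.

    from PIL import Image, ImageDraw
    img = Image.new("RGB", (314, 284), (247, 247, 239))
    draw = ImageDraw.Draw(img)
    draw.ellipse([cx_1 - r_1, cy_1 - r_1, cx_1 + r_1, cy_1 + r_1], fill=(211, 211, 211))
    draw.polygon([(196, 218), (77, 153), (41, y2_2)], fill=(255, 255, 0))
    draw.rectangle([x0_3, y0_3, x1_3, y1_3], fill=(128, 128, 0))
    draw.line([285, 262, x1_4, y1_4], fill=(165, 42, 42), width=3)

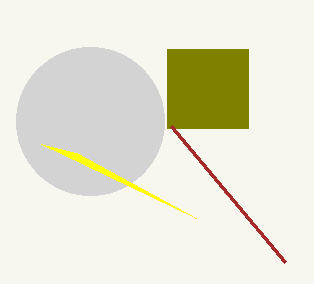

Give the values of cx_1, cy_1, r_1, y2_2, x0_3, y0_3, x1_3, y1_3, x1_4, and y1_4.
cx_1 = 90
cy_1 = 121
r_1 = 74
y2_2 = 144
x0_3 = 167
y0_3 = 49
x1_3 = 248
y1_3 = 128
x1_4 = 171
y1_4 = 126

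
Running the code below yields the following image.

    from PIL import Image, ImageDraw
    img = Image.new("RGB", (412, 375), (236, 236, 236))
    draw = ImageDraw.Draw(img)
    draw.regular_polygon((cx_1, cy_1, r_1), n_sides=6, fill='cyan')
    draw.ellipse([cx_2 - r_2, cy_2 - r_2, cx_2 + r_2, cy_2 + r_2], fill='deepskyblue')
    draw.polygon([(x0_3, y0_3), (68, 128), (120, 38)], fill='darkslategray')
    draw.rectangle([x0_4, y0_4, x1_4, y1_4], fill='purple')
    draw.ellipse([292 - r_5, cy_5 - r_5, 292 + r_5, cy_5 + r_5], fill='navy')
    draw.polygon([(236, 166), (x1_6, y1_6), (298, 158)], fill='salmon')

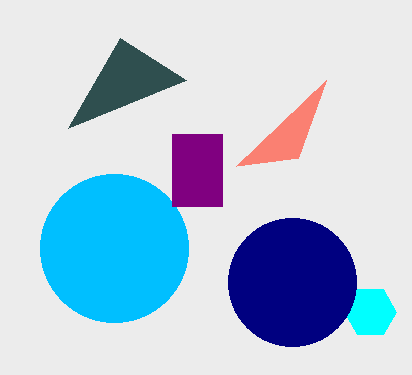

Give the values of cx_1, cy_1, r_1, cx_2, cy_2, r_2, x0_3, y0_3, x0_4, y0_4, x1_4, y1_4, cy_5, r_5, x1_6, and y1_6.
cx_1 = 370; cy_1 = 312; r_1 = 26; cx_2 = 114; cy_2 = 248; r_2 = 74; x0_3 = 186; y0_3 = 80; x0_4 = 172; y0_4 = 134; x1_4 = 222; y1_4 = 206; cy_5 = 282; r_5 = 64; x1_6 = 326; y1_6 = 80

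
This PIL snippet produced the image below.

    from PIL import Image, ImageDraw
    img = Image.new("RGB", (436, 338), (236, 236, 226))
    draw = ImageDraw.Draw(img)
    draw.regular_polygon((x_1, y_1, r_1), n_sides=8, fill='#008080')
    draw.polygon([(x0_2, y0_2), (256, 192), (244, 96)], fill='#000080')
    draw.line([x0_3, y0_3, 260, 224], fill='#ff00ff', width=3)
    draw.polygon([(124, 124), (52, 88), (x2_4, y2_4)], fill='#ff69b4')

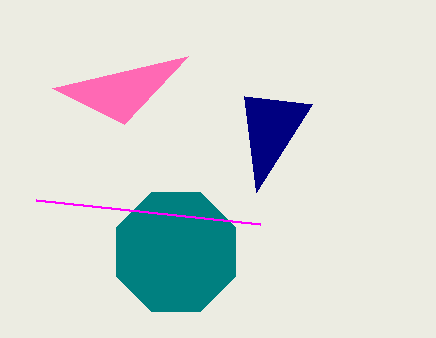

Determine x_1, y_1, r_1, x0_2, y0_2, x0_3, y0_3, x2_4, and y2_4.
x_1 = 176, y_1 = 252, r_1 = 64, x0_2 = 312, y0_2 = 104, x0_3 = 36, y0_3 = 200, x2_4 = 188, y2_4 = 56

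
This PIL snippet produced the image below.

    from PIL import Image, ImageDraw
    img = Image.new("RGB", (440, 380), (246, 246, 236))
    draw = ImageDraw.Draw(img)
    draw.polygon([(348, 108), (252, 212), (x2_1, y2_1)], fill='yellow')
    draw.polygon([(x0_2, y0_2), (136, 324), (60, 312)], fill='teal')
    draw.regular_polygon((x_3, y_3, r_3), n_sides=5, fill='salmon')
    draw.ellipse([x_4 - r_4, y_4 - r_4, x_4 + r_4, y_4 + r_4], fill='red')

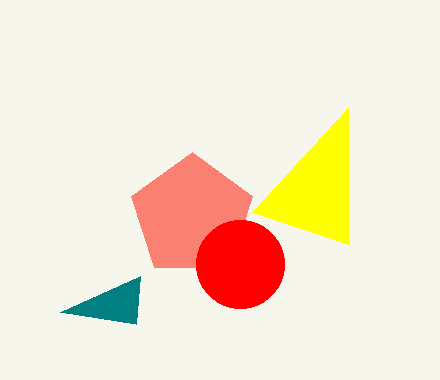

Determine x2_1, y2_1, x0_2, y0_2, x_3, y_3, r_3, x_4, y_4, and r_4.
x2_1 = 348, y2_1 = 244, x0_2 = 140, y0_2 = 276, x_3 = 192, y_3 = 216, r_3 = 64, x_4 = 240, y_4 = 264, r_4 = 44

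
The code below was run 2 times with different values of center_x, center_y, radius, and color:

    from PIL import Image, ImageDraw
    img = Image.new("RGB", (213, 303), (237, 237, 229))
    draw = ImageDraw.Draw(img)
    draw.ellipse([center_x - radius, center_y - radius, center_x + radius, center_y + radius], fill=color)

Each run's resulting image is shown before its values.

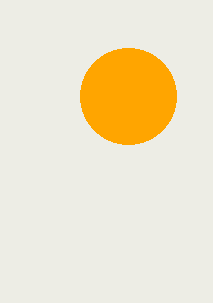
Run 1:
center_x = 128
center_y = 96
radius = 48
color = 'orange'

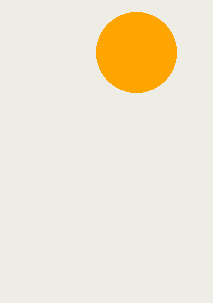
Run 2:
center_x = 136
center_y = 52
radius = 40
color = 'orange'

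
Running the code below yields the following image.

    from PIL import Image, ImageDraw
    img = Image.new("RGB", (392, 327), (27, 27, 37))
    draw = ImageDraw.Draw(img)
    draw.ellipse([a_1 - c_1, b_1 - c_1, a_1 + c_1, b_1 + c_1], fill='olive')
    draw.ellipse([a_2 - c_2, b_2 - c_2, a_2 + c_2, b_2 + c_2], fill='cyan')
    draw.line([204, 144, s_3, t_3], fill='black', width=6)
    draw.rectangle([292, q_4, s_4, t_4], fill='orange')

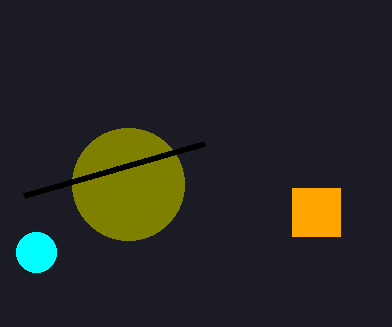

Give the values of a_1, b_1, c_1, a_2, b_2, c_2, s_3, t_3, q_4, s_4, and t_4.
a_1 = 128; b_1 = 184; c_1 = 56; a_2 = 36; b_2 = 252; c_2 = 20; s_3 = 24; t_3 = 196; q_4 = 188; s_4 = 340; t_4 = 236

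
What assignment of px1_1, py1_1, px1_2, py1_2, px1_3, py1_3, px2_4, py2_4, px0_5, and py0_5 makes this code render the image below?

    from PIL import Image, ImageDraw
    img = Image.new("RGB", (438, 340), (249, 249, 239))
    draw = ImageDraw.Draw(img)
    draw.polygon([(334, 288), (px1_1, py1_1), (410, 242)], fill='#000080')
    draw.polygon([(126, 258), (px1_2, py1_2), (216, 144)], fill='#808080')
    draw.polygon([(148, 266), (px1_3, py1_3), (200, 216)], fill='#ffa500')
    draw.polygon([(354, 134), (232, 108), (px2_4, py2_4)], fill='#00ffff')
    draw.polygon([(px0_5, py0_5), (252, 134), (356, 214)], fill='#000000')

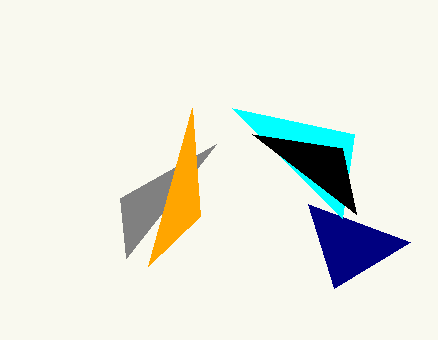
px1_1 = 308
py1_1 = 204
px1_2 = 120
py1_2 = 198
px1_3 = 192
py1_3 = 108
px2_4 = 342
py2_4 = 218
px0_5 = 342
py0_5 = 148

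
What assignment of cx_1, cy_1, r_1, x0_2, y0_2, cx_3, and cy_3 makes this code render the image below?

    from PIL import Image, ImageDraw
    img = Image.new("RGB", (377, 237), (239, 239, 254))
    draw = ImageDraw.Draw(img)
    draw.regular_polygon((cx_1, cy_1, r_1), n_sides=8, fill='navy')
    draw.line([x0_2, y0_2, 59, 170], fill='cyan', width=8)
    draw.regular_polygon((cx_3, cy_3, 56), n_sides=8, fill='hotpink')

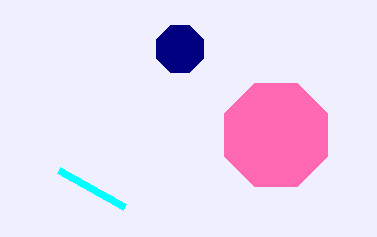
cx_1 = 180
cy_1 = 49
r_1 = 25
x0_2 = 125
y0_2 = 207
cx_3 = 276
cy_3 = 135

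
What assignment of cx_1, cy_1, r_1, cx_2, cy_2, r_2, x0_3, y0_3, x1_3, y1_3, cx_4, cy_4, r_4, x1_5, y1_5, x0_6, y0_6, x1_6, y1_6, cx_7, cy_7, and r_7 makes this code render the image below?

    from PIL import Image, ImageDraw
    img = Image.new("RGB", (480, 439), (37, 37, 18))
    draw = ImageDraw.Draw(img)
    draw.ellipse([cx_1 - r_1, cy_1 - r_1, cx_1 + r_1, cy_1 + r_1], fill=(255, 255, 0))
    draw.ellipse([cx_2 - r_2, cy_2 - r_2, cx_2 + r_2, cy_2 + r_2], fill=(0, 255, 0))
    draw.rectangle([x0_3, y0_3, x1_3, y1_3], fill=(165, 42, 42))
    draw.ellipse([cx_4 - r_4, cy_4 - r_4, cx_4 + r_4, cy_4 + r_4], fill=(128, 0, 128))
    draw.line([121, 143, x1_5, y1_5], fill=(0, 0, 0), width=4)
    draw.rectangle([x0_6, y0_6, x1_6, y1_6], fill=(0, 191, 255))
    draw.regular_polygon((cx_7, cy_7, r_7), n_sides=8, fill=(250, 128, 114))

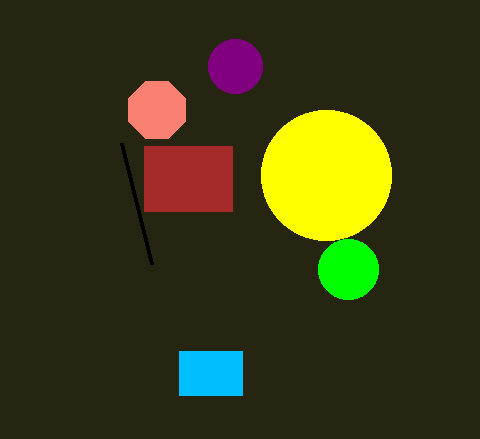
cx_1 = 326; cy_1 = 175; r_1 = 65; cx_2 = 348; cy_2 = 269; r_2 = 30; x0_3 = 144; y0_3 = 146; x1_3 = 232; y1_3 = 211; cx_4 = 235; cy_4 = 66; r_4 = 27; x1_5 = 151; y1_5 = 264; x0_6 = 179; y0_6 = 351; x1_6 = 242; y1_6 = 395; cx_7 = 157; cy_7 = 110; r_7 = 31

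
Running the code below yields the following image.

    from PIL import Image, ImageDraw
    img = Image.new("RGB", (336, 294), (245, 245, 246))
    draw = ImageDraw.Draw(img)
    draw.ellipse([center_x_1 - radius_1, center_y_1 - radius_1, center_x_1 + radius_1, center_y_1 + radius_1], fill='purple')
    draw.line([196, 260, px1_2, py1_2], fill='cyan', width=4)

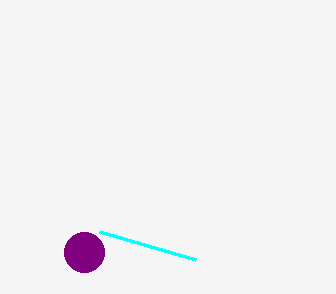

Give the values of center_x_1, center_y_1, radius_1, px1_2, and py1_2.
center_x_1 = 84, center_y_1 = 252, radius_1 = 20, px1_2 = 100, py1_2 = 232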